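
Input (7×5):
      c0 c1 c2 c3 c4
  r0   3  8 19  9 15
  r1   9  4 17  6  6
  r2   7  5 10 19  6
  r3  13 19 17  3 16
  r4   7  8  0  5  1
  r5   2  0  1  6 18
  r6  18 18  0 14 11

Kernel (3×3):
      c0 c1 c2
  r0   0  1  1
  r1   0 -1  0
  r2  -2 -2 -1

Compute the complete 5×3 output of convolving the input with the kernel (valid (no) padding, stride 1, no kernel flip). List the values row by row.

-11 -38 -46
-65 -62 -63
-34 -9 11
23 12 -18
-64 -46 -39

Output[0,0]: The receptive field on the input at this output position is [3 8 19 / 9 4 17 / 7 5 10]. Elementwise product with the kernel and sum: 8·1 + 19·1 + 4·-1 + 7·-2 + 5·-2 + 10·-1.
Output[0,1]: The receptive field on the input at this output position is [8 19 9 / 4 17 6 / 5 10 19]. Elementwise product with the kernel and sum: 19·1 + 9·1 + 17·-1 + 5·-2 + 10·-2 + 19·-1.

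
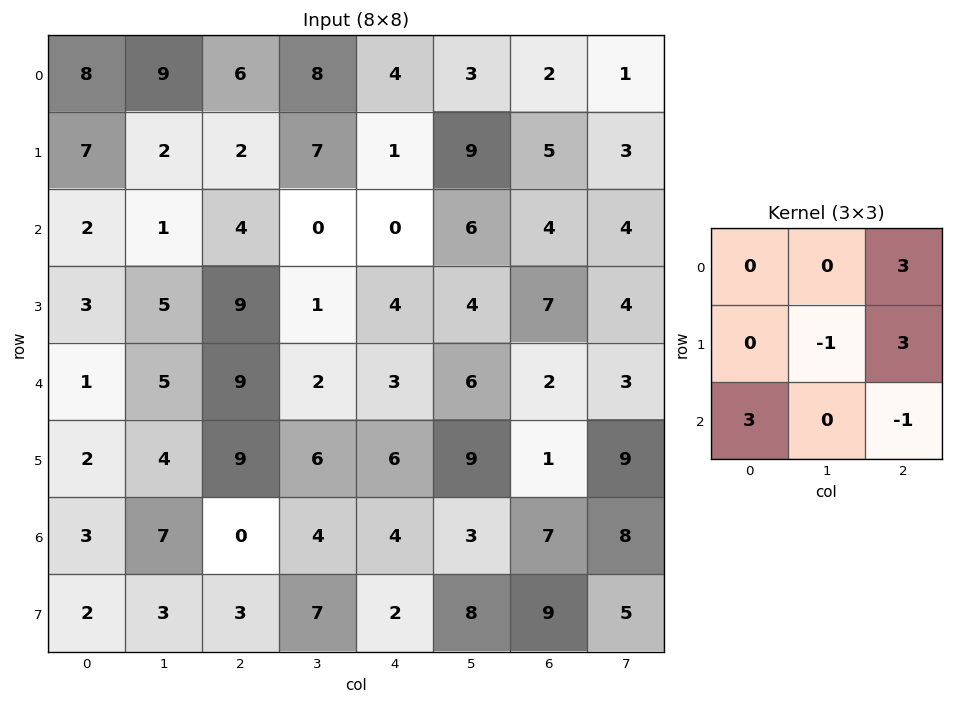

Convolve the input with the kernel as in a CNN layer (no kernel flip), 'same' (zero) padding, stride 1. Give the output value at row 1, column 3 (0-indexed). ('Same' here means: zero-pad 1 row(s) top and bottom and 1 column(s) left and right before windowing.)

The receptive field on the zero-padded input at this output position is [6 8 4 / 2 7 1 / 4 0 0]. Elementwise product with the kernel and sum: 4·3 + 7·-1 + 1·3 + 4·3 + 0·-1.

20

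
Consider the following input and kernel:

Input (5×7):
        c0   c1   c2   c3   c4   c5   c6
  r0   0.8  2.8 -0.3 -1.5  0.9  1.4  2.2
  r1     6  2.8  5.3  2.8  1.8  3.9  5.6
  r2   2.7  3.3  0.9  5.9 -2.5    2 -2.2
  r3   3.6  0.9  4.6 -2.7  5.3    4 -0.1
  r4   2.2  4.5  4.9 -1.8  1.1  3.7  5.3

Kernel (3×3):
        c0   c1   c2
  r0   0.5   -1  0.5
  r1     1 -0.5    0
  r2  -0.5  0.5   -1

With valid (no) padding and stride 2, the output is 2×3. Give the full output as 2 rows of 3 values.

Output[0,0]: The receptive field on the input at this output position is [0.8 2.8 -0.3 / 6 2.8 5.3 / 2.7 3.3 0.9]. Elementwise product with the kernel and sum: 0.8·0.5 + 2.8·-1 + -0.3·0.5 + 6·1 + 2.8·-0.5 + 2.7·-0.5 + 3.3·0.5 + 0.9·-1.
Output[0,1]: The receptive field on the input at this output position is [-0.3 -1.5 0.9 / 5.3 2.8 1.8 / 0.9 5.9 -2.5]. Elementwise product with the kernel and sum: -0.3·0.5 + -1.5·-1 + 0.9·0.5 + 5.3·1 + 2.8·-0.5 + 0.9·-0.5 + 5.9·0.5 + -2.5·-1.

1.45 10.7 4.45
-2.1 -5.2 -5.05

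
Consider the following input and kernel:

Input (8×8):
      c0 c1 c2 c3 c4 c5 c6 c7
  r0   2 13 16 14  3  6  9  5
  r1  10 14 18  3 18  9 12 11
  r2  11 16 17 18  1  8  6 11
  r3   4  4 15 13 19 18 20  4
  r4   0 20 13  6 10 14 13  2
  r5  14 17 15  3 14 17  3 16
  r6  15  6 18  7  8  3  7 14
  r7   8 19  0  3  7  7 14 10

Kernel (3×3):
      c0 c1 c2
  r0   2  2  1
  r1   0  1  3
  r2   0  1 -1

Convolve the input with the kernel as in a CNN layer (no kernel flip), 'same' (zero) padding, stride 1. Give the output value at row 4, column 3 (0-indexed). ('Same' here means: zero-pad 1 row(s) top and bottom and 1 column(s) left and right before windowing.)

100

The receptive field on the zero-padded input at this output position is [15 13 19 / 13 6 10 / 15 3 14]. Elementwise product with the kernel and sum: 15·2 + 13·2 + 19·1 + 6·1 + 10·3 + 3·1 + 14·-1.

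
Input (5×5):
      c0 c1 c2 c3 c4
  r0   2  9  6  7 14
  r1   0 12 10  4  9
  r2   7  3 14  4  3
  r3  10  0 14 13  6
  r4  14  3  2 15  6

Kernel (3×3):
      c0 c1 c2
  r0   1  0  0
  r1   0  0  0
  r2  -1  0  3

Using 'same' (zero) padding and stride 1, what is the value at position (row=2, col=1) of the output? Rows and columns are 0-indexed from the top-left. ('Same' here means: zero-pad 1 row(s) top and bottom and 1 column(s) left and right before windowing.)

32

The receptive field on the zero-padded input at this output position is [0 12 10 / 7 3 14 / 10 0 14]. Elementwise product with the kernel and sum: 0·1 + 10·-1 + 14·3.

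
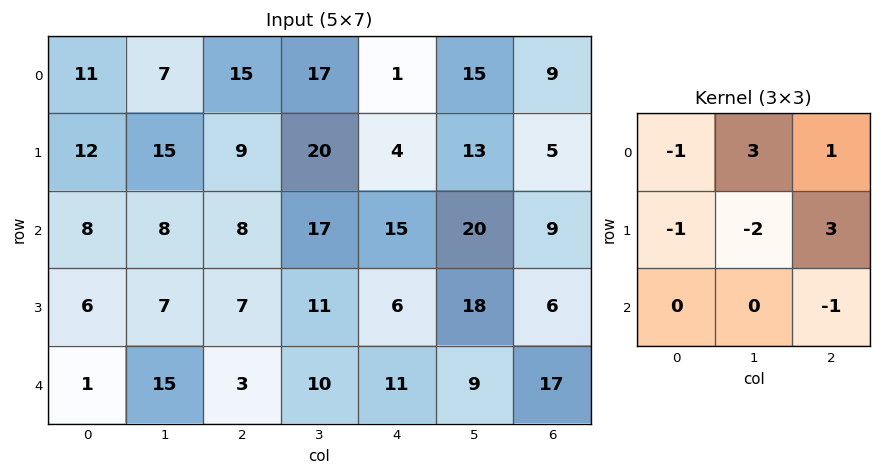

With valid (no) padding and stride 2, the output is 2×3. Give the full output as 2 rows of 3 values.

Output[0,0]: The receptive field on the input at this output position is [11 7 15 / 12 15 9 / 8 8 8]. Elementwise product with the kernel and sum: 11·-1 + 7·3 + 15·1 + 12·-1 + 15·-2 + 9·3 + 8·-1.

2 -15 29
22 36 13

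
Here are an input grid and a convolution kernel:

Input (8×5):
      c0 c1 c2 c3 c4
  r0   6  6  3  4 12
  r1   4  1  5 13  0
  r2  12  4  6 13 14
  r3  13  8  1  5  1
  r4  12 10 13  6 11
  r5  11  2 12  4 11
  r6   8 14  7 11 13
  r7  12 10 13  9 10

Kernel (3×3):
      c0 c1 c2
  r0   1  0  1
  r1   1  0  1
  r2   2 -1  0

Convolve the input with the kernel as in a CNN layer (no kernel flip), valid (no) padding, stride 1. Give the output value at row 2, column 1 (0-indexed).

37

The receptive field on the input at this output position is [4 6 13 / 8 1 5 / 10 13 6]. Elementwise product with the kernel and sum: 4·1 + 13·1 + 8·1 + 5·1 + 10·2 + 13·-1.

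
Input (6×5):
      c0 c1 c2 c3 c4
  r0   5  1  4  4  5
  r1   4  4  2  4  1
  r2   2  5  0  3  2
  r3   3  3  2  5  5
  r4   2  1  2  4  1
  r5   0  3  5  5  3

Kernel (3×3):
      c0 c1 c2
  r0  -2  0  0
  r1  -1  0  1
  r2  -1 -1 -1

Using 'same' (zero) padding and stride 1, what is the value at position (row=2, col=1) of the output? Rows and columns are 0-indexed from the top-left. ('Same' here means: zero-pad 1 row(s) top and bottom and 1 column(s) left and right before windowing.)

-18

The receptive field on the zero-padded input at this output position is [4 4 2 / 2 5 0 / 3 3 2]. Elementwise product with the kernel and sum: 4·-2 + 2·-1 + 0·1 + 3·-1 + 3·-1 + 2·-1.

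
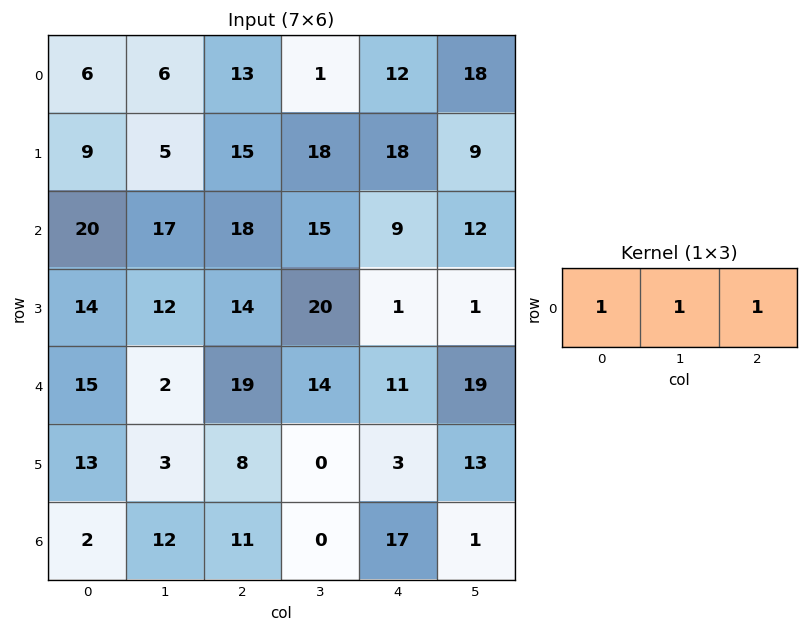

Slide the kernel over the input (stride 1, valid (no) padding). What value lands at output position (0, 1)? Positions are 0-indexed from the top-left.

The receptive field on the input at this output position is [6 13 1]. Elementwise product with the kernel and sum: 6·1 + 13·1 + 1·1.

20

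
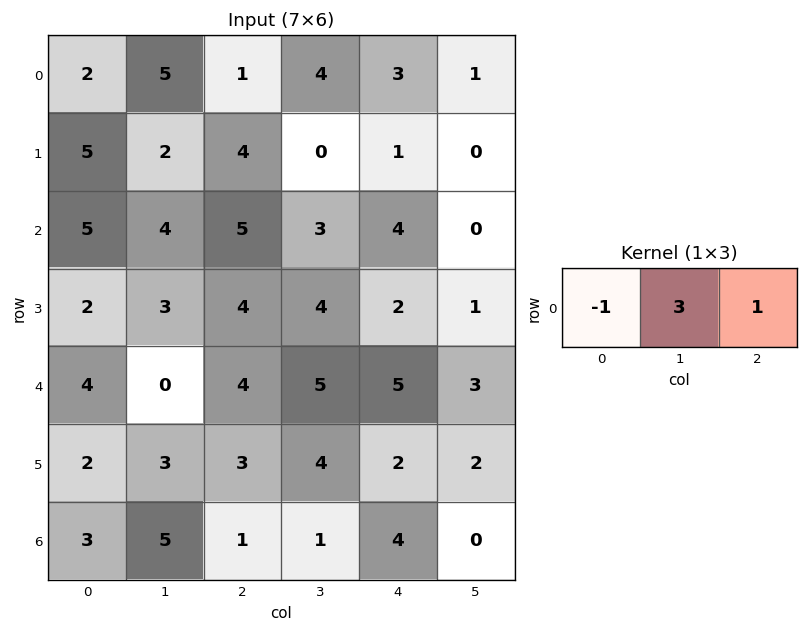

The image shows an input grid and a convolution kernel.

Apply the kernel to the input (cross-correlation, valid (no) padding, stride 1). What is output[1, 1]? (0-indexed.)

10

The receptive field on the input at this output position is [2 4 0]. Elementwise product with the kernel and sum: 2·-1 + 4·3 + 0·1.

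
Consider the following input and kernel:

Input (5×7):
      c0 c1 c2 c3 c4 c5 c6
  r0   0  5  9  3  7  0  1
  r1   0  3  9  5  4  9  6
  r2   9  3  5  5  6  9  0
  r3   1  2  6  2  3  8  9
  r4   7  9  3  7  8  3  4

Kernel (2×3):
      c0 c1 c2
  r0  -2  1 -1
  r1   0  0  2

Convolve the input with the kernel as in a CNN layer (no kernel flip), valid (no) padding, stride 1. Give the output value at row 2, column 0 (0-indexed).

The receptive field on the input at this output position is [9 3 5 / 1 2 6]. Elementwise product with the kernel and sum: 9·-2 + 3·1 + 5·-1 + 6·2.

-8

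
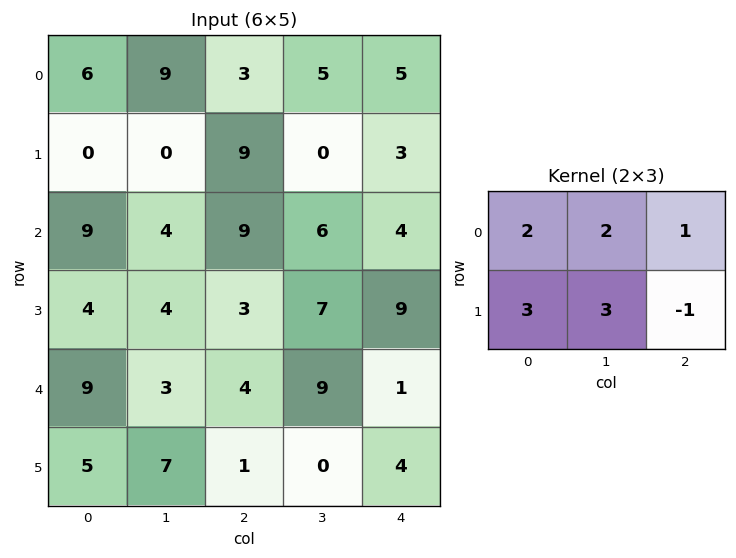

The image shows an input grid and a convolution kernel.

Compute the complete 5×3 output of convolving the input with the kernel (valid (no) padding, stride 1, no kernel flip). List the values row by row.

24 56 45
39 51 62
56 46 55
51 33 67
63 47 26

Output[0,0]: The receptive field on the input at this output position is [6 9 3 / 0 0 9]. Elementwise product with the kernel and sum: 6·2 + 9·2 + 3·1 + 0·3 + 0·3 + 9·-1.
Output[0,1]: The receptive field on the input at this output position is [9 3 5 / 0 9 0]. Elementwise product with the kernel and sum: 9·2 + 3·2 + 5·1 + 0·3 + 9·3 + 0·-1.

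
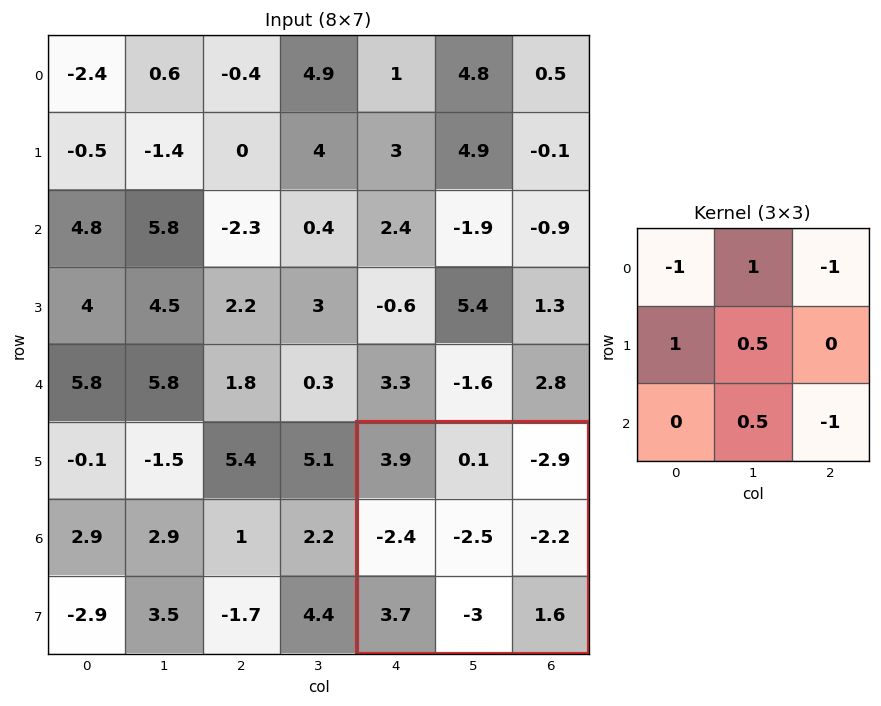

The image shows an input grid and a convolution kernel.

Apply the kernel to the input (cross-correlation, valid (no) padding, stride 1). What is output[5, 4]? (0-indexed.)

-7.65

The receptive field on the input at this output position is [3.9 0.1 -2.9 / -2.4 -2.5 -2.2 / 3.7 -3 1.6]. Elementwise product with the kernel and sum: 3.9·-1 + 0.1·1 + -2.9·-1 + -2.4·1 + -2.5·0.5 + -3·0.5 + 1.6·-1.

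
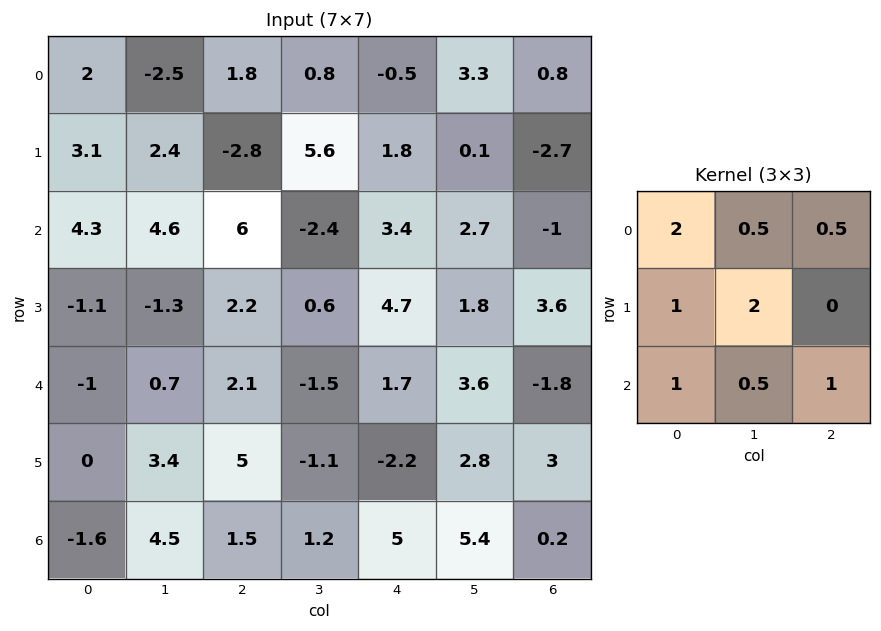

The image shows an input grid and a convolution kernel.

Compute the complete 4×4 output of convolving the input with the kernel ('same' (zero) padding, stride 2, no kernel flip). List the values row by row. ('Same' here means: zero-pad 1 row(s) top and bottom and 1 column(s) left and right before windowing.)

7.95 7.7 6.4 3.65
9.5 23.2 21.3 3.15
0.2 8.5 6.95 9.7
-1.5 16.25 9.3 12.9

Output[0,0]: The receptive field on the zero-padded input at this output position is [0 0 0 / 0 2 -2.5 / 0 3.1 2.4]. Elementwise product with the kernel and sum: 0·2 + 0·0.5 + 0·0.5 + 0·1 + 2·2 + 0·1 + 3.1·0.5 + 2.4·1.
Output[0,1]: The receptive field on the zero-padded input at this output position is [0 0 0 / -2.5 1.8 0.8 / 2.4 -2.8 5.6]. Elementwise product with the kernel and sum: 0·2 + 0·0.5 + 0·0.5 + -2.5·1 + 1.8·2 + 2.4·1 + -2.8·0.5 + 5.6·1.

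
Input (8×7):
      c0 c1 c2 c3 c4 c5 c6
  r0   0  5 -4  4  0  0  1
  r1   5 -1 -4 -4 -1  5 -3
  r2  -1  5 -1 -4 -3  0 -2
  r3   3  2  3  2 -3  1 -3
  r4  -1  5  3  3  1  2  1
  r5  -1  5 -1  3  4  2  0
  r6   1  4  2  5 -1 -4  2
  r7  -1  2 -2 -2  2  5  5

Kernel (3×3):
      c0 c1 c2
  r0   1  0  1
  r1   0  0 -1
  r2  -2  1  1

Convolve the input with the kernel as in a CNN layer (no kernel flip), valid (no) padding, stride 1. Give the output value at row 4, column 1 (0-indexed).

The receptive field on the input at this output position is [5 3 3 / 5 -1 3 / 4 2 5]. Elementwise product with the kernel and sum: 5·1 + 3·1 + 3·-1 + 4·-2 + 2·1 + 5·1.

4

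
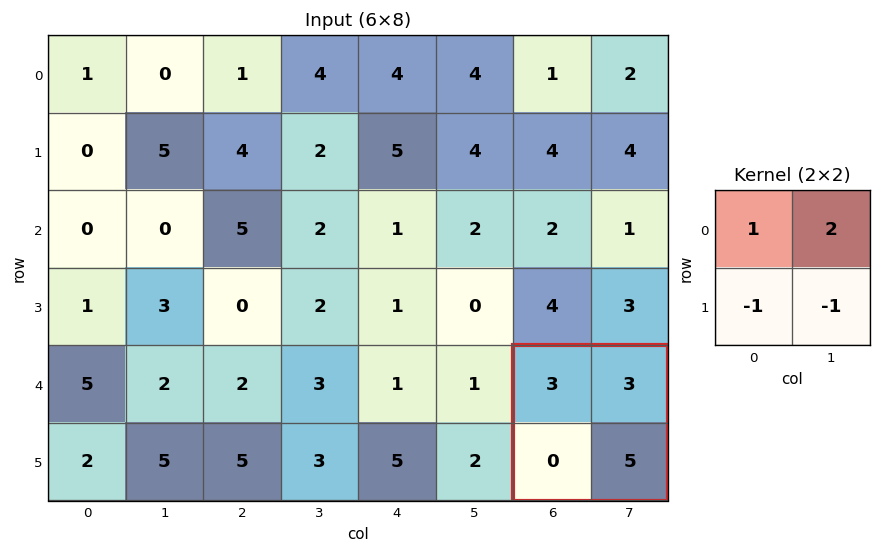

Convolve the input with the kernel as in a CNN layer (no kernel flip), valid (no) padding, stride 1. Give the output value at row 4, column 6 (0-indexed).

The receptive field on the input at this output position is [3 3 / 0 5]. Elementwise product with the kernel and sum: 3·1 + 3·2 + 0·-1 + 5·-1.

4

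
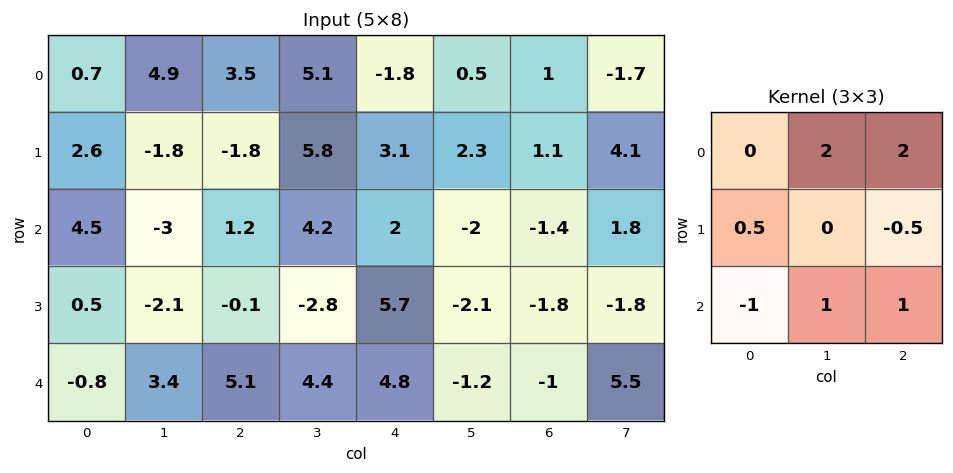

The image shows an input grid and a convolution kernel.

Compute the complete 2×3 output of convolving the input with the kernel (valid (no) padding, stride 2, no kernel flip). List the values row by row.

12.7 9.15 -1.4
6 13.6 -10.05

Output[0,0]: The receptive field on the input at this output position is [0.7 4.9 3.5 / 2.6 -1.8 -1.8 / 4.5 -3 1.2]. Elementwise product with the kernel and sum: 4.9·2 + 3.5·2 + 2.6·0.5 + -1.8·-0.5 + 4.5·-1 + -3·1 + 1.2·1.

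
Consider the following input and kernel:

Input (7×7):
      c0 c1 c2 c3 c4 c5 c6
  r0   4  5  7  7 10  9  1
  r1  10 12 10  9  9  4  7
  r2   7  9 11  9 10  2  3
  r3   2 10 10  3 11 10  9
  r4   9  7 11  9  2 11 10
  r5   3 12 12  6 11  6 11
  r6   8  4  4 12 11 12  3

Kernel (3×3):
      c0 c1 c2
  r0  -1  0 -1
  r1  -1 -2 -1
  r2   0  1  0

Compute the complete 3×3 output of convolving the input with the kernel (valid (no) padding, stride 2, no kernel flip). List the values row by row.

Output[0,0]: The receptive field on the input at this output position is [4 5 7 / 10 12 10 / 7 9 11]. Elementwise product with the kernel and sum: 4·-1 + 7·-1 + 10·-1 + 12·-2 + 10·-1 + 9·1.

-46 -45 -33
-43 -39 -42
-55 -36 -34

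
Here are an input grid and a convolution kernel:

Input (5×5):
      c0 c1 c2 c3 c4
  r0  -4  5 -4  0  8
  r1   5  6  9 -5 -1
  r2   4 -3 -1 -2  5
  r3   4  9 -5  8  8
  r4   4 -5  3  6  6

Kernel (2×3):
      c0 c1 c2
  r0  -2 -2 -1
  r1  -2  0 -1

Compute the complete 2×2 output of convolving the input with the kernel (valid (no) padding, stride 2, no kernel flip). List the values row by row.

Output[0,0]: The receptive field on the input at this output position is [-4 5 -4 / 5 6 9]. Elementwise product with the kernel and sum: -4·-2 + 5·-2 + -4·-1 + 5·-2 + 9·-1.

-17 -17
-4 3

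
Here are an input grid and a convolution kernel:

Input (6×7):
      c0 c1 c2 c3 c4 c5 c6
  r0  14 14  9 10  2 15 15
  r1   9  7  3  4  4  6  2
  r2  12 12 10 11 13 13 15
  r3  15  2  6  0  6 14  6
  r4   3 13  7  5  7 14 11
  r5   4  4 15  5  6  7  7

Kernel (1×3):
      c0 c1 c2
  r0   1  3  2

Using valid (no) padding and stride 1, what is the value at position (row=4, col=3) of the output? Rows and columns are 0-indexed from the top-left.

54

The receptive field on the input at this output position is [5 7 14]. Elementwise product with the kernel and sum: 5·1 + 7·3 + 14·2.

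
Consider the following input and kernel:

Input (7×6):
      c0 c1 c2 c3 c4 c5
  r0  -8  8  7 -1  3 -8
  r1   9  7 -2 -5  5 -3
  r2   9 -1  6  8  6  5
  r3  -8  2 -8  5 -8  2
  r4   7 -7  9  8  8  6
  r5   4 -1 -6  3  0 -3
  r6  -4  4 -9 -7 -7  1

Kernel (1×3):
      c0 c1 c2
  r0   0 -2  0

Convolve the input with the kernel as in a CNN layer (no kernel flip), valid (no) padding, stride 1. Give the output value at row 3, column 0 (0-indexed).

-4

The receptive field on the input at this output position is [-8 2 -8]. Elementwise product with the kernel and sum: 2·-2.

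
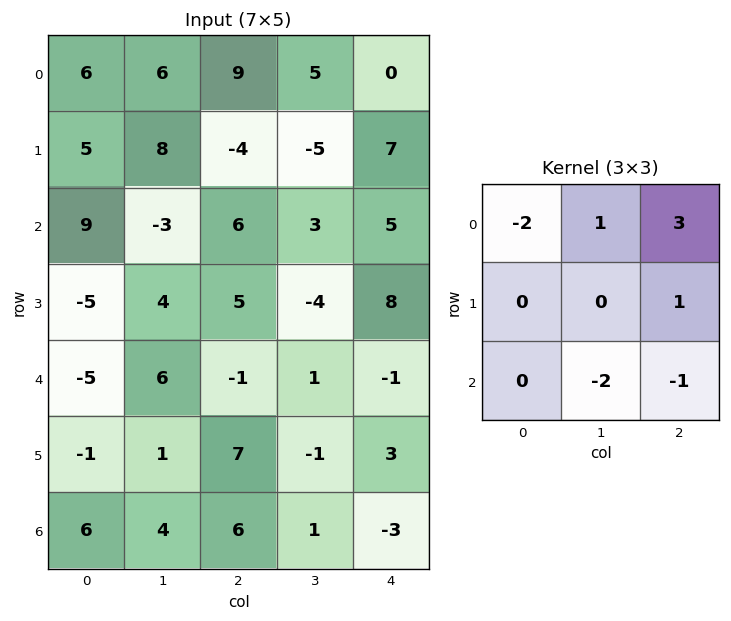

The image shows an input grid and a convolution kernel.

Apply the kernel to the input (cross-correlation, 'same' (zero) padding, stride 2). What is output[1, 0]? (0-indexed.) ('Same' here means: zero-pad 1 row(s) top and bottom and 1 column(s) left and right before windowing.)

The receptive field on the zero-padded input at this output position is [0 5 8 / 0 9 -3 / 0 -5 4]. Elementwise product with the kernel and sum: 0·-2 + 5·1 + 8·3 + -3·1 + -5·-2 + 4·-1.

32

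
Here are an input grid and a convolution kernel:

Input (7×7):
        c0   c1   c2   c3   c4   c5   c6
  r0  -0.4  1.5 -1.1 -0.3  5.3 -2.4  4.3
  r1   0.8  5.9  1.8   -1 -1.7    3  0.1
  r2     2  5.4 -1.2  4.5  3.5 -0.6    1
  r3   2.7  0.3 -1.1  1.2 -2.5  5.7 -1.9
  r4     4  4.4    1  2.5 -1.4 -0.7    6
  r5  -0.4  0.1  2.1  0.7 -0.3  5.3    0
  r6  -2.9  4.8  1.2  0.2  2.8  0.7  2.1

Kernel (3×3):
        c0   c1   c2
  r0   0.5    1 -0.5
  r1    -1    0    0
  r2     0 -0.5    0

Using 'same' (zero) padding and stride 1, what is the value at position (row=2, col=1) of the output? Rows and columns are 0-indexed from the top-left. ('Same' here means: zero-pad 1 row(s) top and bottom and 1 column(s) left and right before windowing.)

The receptive field on the zero-padded input at this output position is [0.8 5.9 1.8 / 2 5.4 -1.2 / 2.7 0.3 -1.1]. Elementwise product with the kernel and sum: 0.8·0.5 + 5.9·1 + 1.8·-0.5 + 2·-1 + 0.3·-0.5.

3.25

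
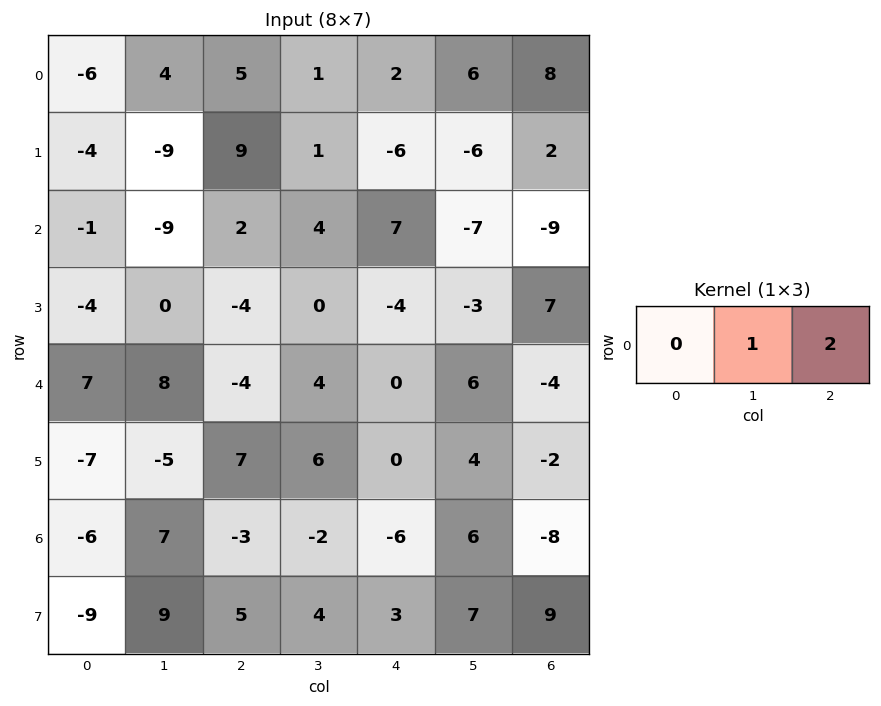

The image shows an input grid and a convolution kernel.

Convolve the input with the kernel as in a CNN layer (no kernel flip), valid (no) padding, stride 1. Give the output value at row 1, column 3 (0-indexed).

The receptive field on the input at this output position is [1 -6 -6]. Elementwise product with the kernel and sum: -6·1 + -6·2.

-18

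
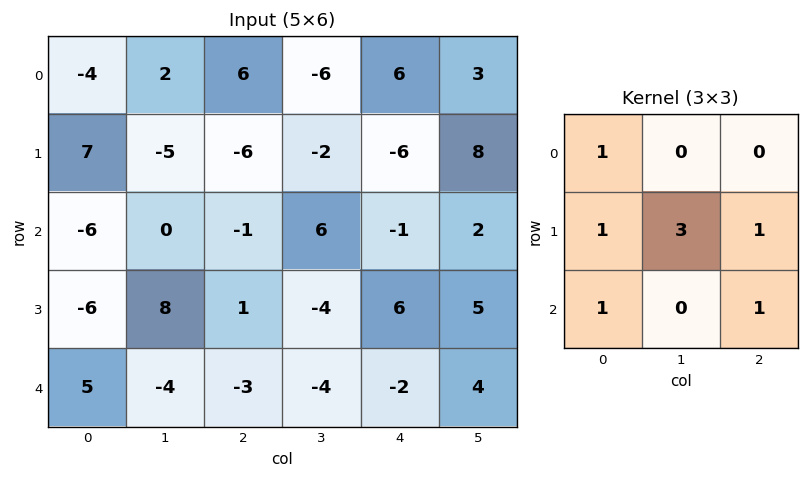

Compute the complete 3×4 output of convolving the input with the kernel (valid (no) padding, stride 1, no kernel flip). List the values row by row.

Output[0,0]: The receptive field on the input at this output position is [-4 2 6 / 7 -5 -6 / -6 0 -1]. Elementwise product with the kernel and sum: -4·1 + 7·1 + -5·3 + -6·1 + -6·1 + -1·1.

-25 -17 -14 -10
-5 2 17 4
15 -1 -11 25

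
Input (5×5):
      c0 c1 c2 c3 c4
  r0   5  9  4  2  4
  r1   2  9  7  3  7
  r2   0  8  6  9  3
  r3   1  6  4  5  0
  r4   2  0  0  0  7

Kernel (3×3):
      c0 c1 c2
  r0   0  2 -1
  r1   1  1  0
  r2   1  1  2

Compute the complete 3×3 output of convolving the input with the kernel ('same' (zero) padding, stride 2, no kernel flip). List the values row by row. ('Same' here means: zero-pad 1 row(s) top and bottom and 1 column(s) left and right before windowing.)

Output[0,0]: The receptive field on the zero-padded input at this output position is [0 0 0 / 0 5 9 / 0 2 9]. Elementwise product with the kernel and sum: 0·2 + 0·-1 + 0·1 + 5·1 + 0·1 + 2·1 + 9·2.

25 35 16
8 45 31
-2 3 7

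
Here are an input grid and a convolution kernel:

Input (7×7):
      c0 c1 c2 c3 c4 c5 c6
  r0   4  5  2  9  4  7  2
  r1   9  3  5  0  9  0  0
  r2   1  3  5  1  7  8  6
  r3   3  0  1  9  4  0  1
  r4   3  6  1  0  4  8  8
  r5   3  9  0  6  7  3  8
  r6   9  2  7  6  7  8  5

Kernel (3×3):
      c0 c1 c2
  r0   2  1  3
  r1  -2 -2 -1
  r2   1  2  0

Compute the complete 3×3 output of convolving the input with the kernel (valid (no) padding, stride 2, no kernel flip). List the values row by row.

Output[0,0]: The receptive field on the input at this output position is [4 5 2 / 9 3 5 / 1 3 5]. Elementwise product with the kernel and sum: 4·2 + 5·1 + 2·3 + 9·-2 + 3·-2 + 5·-1 + 1·1 + 3·2.
Output[0,1]: The receptive field on the input at this output position is [2 9 4 / 5 0 9 / 5 1 7]. Elementwise product with the kernel and sum: 2·2 + 9·1 + 4·3 + 5·-2 + 0·-2 + 9·-1 + 5·1 + 1·2.

-3 13 26
28 9 51
4 14 35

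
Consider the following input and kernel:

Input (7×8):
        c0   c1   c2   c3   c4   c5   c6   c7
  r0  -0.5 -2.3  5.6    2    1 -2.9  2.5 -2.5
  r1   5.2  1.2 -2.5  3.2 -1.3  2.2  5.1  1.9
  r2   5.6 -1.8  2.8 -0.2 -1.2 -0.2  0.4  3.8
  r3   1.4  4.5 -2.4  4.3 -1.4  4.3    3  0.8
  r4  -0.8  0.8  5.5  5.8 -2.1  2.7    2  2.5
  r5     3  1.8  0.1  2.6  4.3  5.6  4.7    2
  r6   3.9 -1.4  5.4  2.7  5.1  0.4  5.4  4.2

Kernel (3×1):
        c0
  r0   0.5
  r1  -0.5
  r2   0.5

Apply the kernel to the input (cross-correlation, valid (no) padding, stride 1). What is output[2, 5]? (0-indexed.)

The receptive field on the input at this output position is [-0.2 / 4.3 / 2.7]. Elementwise product with the kernel and sum: -0.2·0.5 + 4.3·-0.5 + 2.7·0.5.

-0.9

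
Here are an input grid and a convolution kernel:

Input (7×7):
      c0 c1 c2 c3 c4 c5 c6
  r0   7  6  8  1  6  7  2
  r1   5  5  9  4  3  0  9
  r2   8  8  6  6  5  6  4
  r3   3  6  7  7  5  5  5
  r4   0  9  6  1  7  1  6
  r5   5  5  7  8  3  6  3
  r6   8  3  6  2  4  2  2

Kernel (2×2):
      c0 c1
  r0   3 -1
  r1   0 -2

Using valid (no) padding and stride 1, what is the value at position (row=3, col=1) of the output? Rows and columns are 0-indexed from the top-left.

The receptive field on the input at this output position is [6 7 / 9 6]. Elementwise product with the kernel and sum: 6·3 + 7·-1 + 6·-2.

-1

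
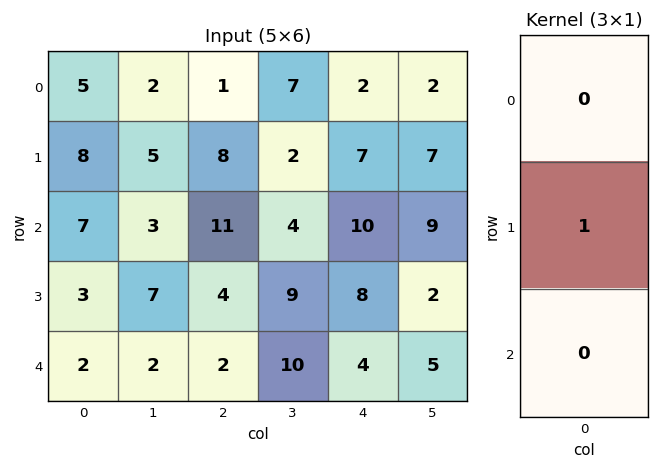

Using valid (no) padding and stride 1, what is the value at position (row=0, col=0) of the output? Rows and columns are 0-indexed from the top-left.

8

The receptive field on the input at this output position is [5 / 8 / 7]. Elementwise product with the kernel and sum: 8·1.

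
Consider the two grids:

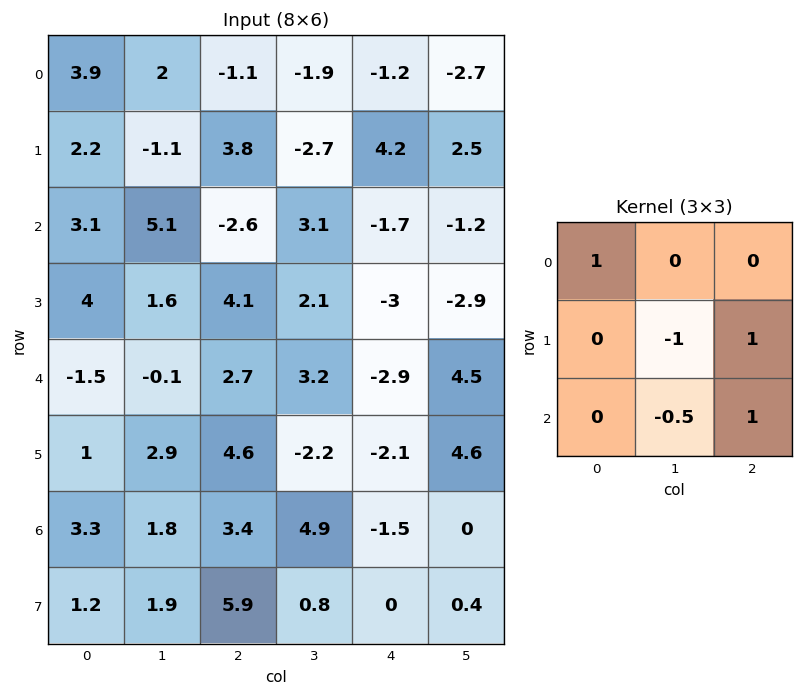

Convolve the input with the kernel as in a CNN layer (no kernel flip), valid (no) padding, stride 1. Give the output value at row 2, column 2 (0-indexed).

The receptive field on the input at this output position is [-2.6 3.1 -1.7 / 4.1 2.1 -3 / 2.7 3.2 -2.9]. Elementwise product with the kernel and sum: -2.6·1 + 2.1·-1 + -3·1 + 3.2·-0.5 + -2.9·1.

-12.2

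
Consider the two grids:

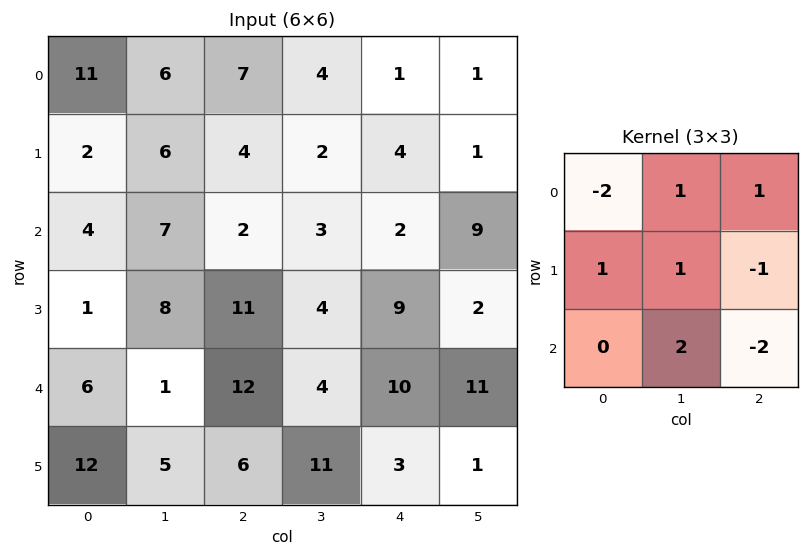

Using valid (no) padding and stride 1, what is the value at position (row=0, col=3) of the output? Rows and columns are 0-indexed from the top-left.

The receptive field on the input at this output position is [4 1 1 / 2 4 1 / 3 2 9]. Elementwise product with the kernel and sum: 4·-2 + 1·1 + 1·1 + 2·1 + 4·1 + 1·-1 + 2·2 + 9·-2.

-15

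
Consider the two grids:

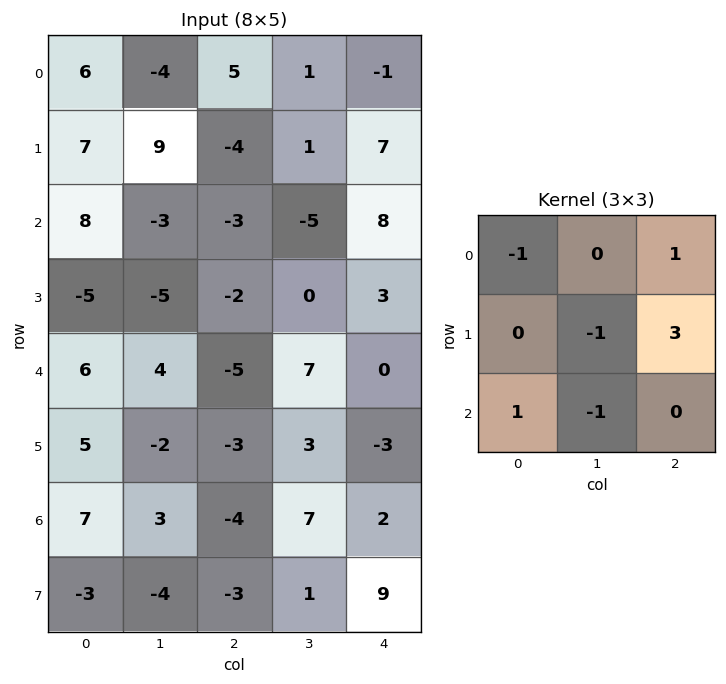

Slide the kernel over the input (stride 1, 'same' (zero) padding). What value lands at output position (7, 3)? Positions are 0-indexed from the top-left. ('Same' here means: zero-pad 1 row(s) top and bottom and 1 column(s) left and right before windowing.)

32

The receptive field on the zero-padded input at this output position is [-4 7 2 / -3 1 9 / 0 0 0]. Elementwise product with the kernel and sum: -4·-1 + 2·1 + 1·-1 + 9·3 + 0·1 + 0·-1.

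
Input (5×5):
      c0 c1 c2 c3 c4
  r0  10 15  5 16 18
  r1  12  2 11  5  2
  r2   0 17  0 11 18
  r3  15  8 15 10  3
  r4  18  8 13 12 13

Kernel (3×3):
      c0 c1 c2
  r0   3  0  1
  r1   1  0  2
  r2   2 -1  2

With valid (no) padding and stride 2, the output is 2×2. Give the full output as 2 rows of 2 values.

52 73
99 79

Output[0,0]: The receptive field on the input at this output position is [10 15 5 / 12 2 11 / 0 17 0]. Elementwise product with the kernel and sum: 10·3 + 5·1 + 12·1 + 11·2 + 0·2 + 17·-1 + 0·2.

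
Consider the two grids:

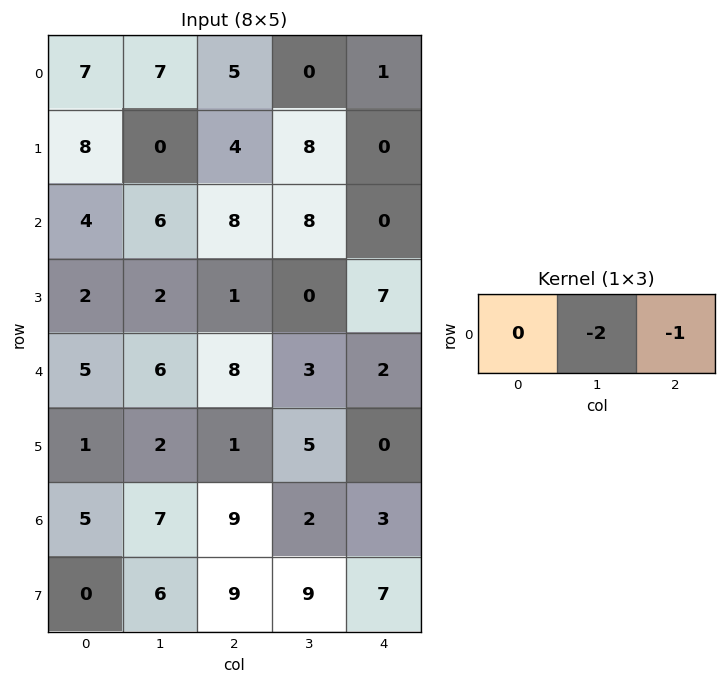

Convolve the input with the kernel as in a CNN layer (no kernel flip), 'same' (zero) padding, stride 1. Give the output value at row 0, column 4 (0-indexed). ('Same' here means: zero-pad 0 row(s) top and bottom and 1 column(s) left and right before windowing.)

The receptive field on the zero-padded input at this output position is [0 1 0]. Elementwise product with the kernel and sum: 1·-2 + 0·-1.

-2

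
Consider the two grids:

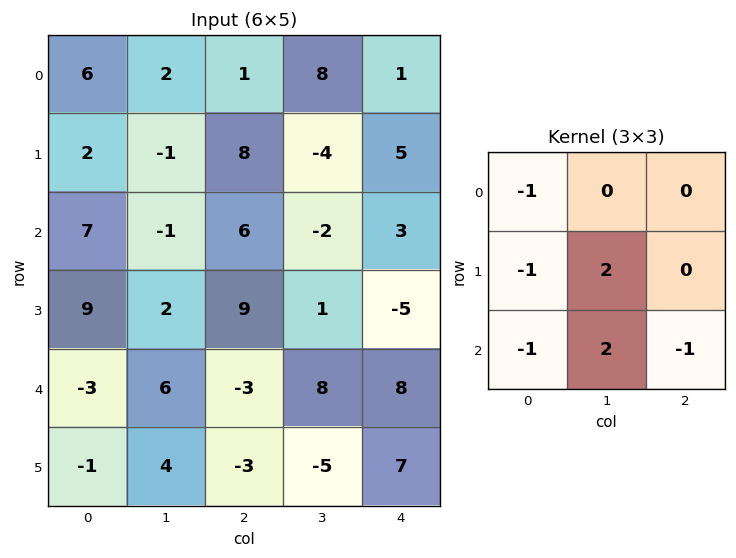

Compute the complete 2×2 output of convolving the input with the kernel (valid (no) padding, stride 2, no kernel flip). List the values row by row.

Output[0,0]: The receptive field on the input at this output position is [6 2 1 / 2 -1 8 / 7 -1 6]. Elementwise product with the kernel and sum: 6·-1 + 2·-1 + -1·2 + 7·-1 + -1·2 + 6·-1.
Output[0,1]: The receptive field on the input at this output position is [1 8 1 / 8 -4 5 / 6 -2 3]. Elementwise product with the kernel and sum: 1·-1 + 8·-1 + -4·2 + 6·-1 + -2·2 + 3·-1.

-25 -30
6 -2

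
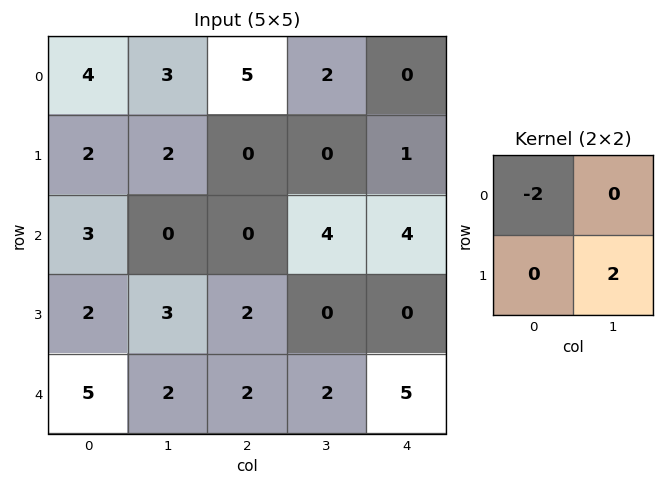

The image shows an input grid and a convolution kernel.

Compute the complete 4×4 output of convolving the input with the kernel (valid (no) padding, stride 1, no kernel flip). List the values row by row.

Output[0,0]: The receptive field on the input at this output position is [4 3 / 2 2]. Elementwise product with the kernel and sum: 4·-2 + 2·2.
Output[0,1]: The receptive field on the input at this output position is [3 5 / 2 0]. Elementwise product with the kernel and sum: 3·-2 + 0·2.

-4 -6 -10 -2
-4 -4 8 8
0 4 0 -8
0 -2 0 10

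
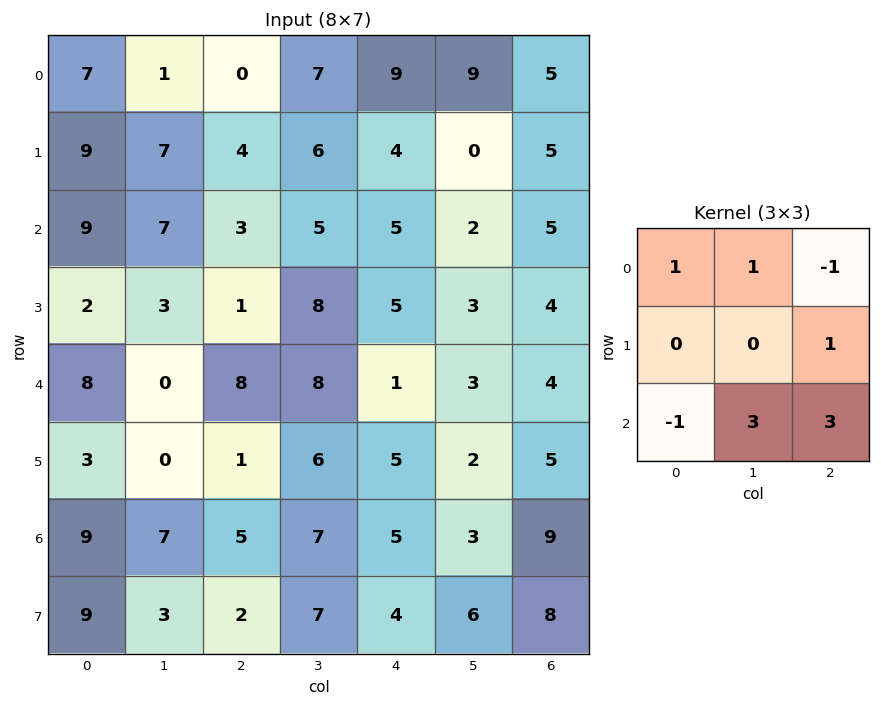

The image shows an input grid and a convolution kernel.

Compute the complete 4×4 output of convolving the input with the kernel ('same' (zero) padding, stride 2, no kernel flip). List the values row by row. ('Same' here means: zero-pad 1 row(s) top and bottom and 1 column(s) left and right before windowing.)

Output[0,0]: The receptive field on the zero-padded input at this output position is [0 0 0 / 0 7 1 / 0 9 7]. Elementwise product with the kernel and sum: 0·1 + 0·1 + 0·-1 + 1·1 + 0·-1 + 9·3 + 7·3.
Output[0,1]: The receptive field on the zero-padded input at this output position is [0 0 0 / 1 0 7 / 7 4 6]. Elementwise product with the kernel and sum: 0·1 + 0·1 + 0·-1 + 7·1 + 7·-1 + 4·3 + 6·3.

49 30 15 15
24 34 28 14
8 25 28 20
46 26 35 25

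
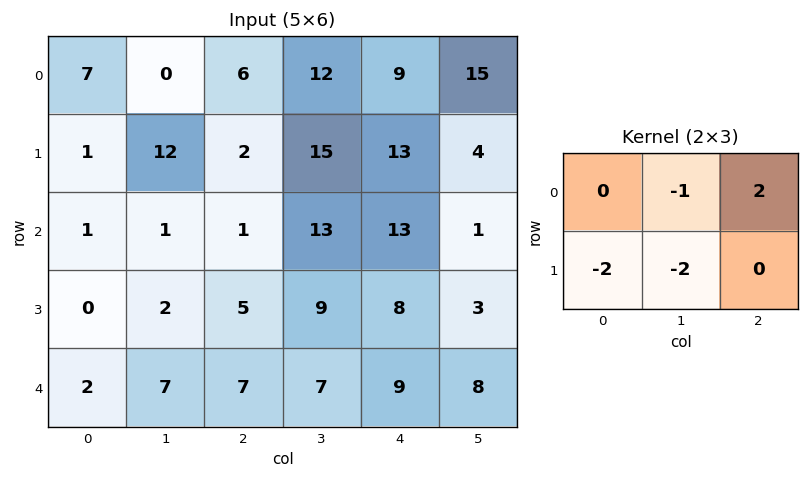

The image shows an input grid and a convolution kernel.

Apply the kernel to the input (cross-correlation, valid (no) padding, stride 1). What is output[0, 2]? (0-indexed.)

-28

The receptive field on the input at this output position is [6 12 9 / 2 15 13]. Elementwise product with the kernel and sum: 12·-1 + 9·2 + 2·-2 + 15·-2.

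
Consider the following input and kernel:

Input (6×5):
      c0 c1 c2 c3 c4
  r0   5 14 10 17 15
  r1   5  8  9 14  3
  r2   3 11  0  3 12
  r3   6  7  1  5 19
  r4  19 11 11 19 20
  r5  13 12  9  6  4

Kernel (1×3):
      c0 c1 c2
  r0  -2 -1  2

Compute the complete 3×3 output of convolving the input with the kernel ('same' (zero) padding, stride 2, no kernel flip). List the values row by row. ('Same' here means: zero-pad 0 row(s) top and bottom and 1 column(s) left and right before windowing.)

Output[0,0]: The receptive field on the zero-padded input at this output position is [0 5 14]. Elementwise product with the kernel and sum: 0·-2 + 5·-1 + 14·2.
Output[0,1]: The receptive field on the zero-padded input at this output position is [14 10 17]. Elementwise product with the kernel and sum: 14·-2 + 10·-1 + 17·2.

23 -4 -49
19 -16 -18
3 5 -58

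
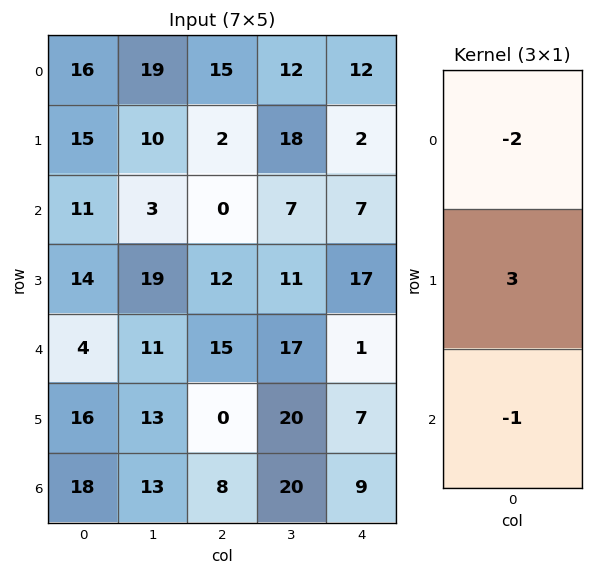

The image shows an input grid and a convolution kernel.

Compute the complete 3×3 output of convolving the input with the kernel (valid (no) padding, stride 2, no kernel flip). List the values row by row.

2 -24 -25
16 21 36
22 -38 10

Output[0,0]: The receptive field on the input at this output position is [16 / 15 / 11]. Elementwise product with the kernel and sum: 16·-2 + 15·3 + 11·-1.
Output[0,1]: The receptive field on the input at this output position is [15 / 2 / 0]. Elementwise product with the kernel and sum: 15·-2 + 2·3 + 0·-1.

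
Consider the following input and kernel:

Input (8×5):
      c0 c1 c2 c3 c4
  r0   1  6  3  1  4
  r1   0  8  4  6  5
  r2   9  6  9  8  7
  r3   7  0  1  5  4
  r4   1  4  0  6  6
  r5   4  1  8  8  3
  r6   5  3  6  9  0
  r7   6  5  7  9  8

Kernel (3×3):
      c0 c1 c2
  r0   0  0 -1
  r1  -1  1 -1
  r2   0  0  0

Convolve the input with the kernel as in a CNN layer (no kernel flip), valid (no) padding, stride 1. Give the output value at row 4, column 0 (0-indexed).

-11

The receptive field on the input at this output position is [1 4 0 / 4 1 8 / 5 3 6]. Elementwise product with the kernel and sum: 0·-1 + 4·-1 + 1·1 + 8·-1.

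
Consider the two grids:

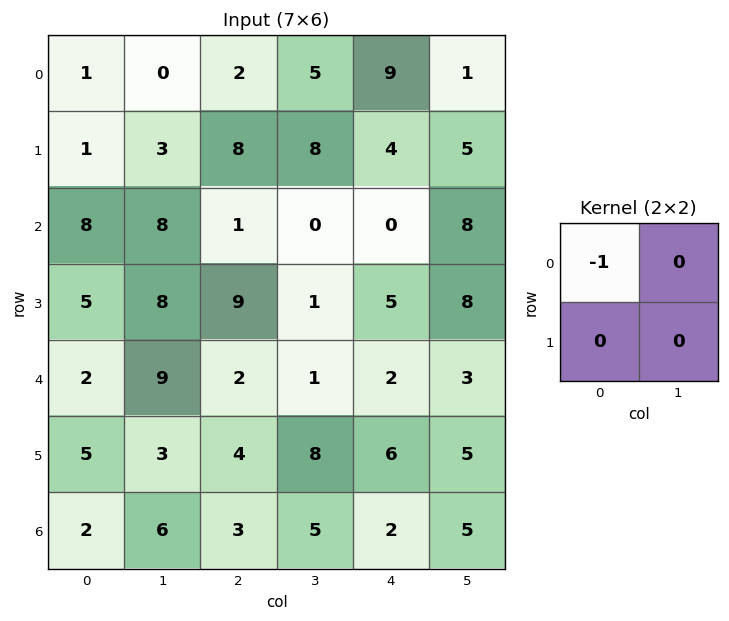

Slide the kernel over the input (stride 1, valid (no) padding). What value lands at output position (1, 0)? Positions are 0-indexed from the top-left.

The receptive field on the input at this output position is [1 3 / 8 8]. Elementwise product with the kernel and sum: 1·-1.

-1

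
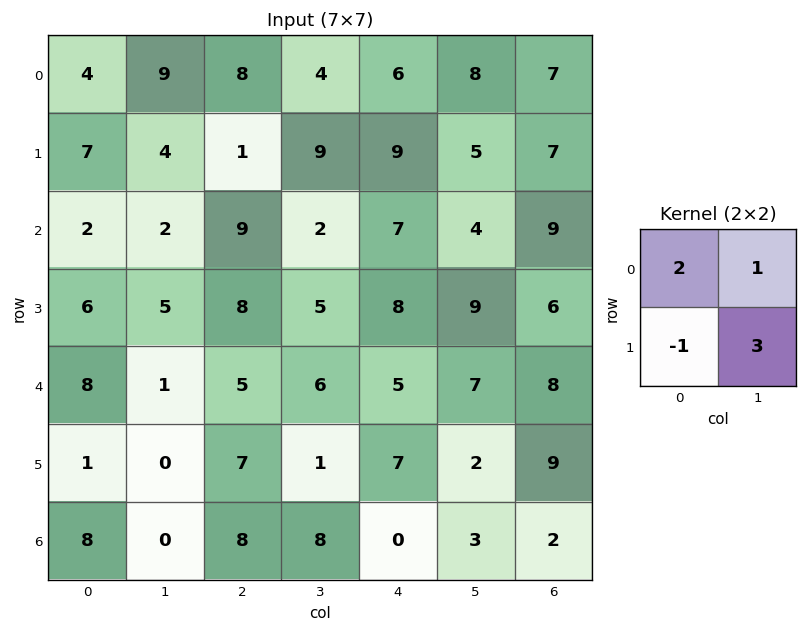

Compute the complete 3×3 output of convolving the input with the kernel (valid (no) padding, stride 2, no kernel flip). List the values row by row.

Output[0,0]: The receptive field on the input at this output position is [4 9 / 7 4]. Elementwise product with the kernel and sum: 4·2 + 9·1 + 7·-1 + 4·3.

22 46 26
15 27 37
16 12 16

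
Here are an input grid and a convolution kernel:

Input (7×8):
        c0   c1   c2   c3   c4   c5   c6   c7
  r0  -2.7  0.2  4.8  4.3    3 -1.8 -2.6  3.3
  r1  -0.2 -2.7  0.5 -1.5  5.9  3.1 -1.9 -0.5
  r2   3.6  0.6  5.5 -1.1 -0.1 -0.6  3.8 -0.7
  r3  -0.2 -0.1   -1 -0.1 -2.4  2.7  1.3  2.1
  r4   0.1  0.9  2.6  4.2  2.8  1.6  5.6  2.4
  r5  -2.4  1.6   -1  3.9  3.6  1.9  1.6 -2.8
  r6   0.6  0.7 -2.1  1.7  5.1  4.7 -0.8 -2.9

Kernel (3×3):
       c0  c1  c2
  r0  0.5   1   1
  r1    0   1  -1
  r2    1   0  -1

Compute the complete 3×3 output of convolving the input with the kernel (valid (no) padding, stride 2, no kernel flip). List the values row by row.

-1.45 7.9 -1.8
6.3 3.65 1.75
8.85 1.4 14.8

Output[0,0]: The receptive field on the input at this output position is [-2.7 0.2 4.8 / -0.2 -2.7 0.5 / 3.6 0.6 5.5]. Elementwise product with the kernel and sum: -2.7·0.5 + 0.2·1 + 4.8·1 + -2.7·1 + 0.5·-1 + 3.6·1 + 5.5·-1.
Output[0,1]: The receptive field on the input at this output position is [4.8 4.3 3 / 0.5 -1.5 5.9 / 5.5 -1.1 -0.1]. Elementwise product with the kernel and sum: 4.8·0.5 + 4.3·1 + 3·1 + -1.5·1 + 5.9·-1 + 5.5·1 + -0.1·-1.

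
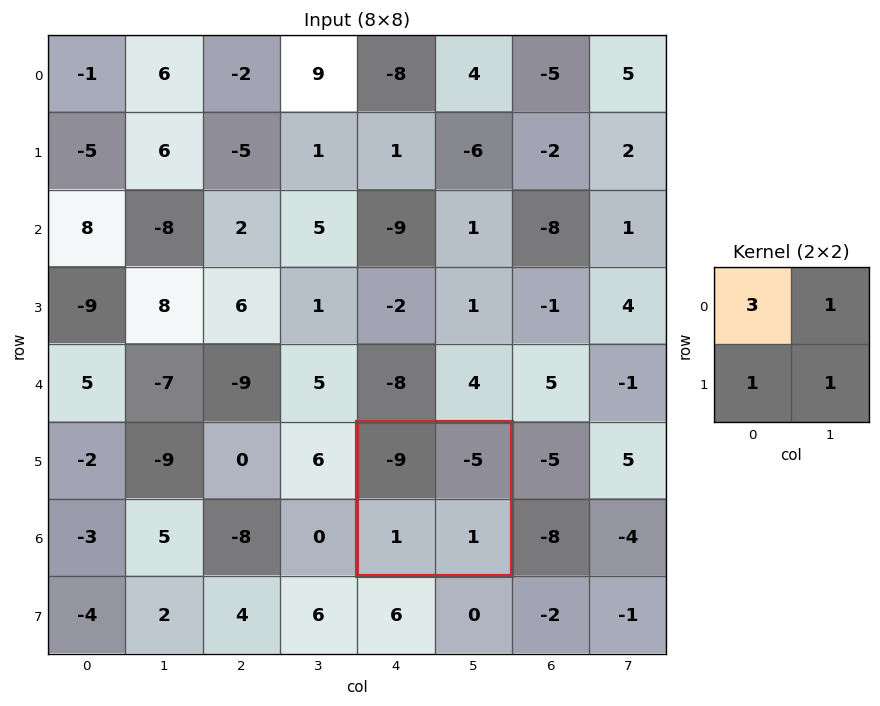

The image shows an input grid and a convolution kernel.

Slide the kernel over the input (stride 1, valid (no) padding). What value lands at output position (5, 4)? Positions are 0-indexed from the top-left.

-30

The receptive field on the input at this output position is [-9 -5 / 1 1]. Elementwise product with the kernel and sum: -9·3 + -5·1 + 1·1 + 1·1.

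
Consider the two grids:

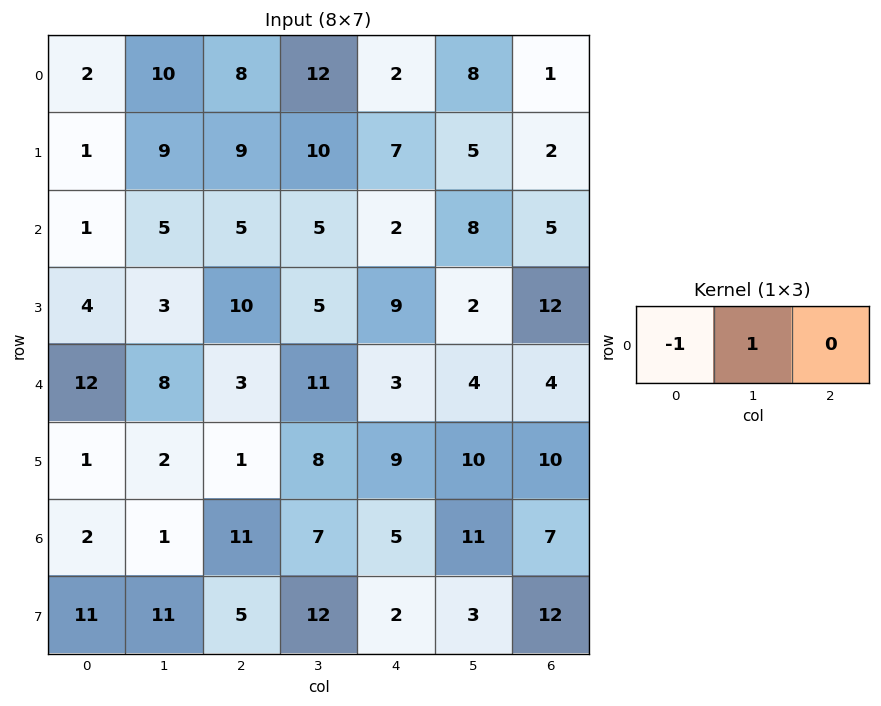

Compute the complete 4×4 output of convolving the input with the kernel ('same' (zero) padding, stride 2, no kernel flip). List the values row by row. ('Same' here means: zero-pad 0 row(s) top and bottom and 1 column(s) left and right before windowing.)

Output[0,0]: The receptive field on the zero-padded input at this output position is [0 2 10]. Elementwise product with the kernel and sum: 0·-1 + 2·1.

2 -2 -10 -7
1 0 -3 -3
12 -5 -8 0
2 10 -2 -4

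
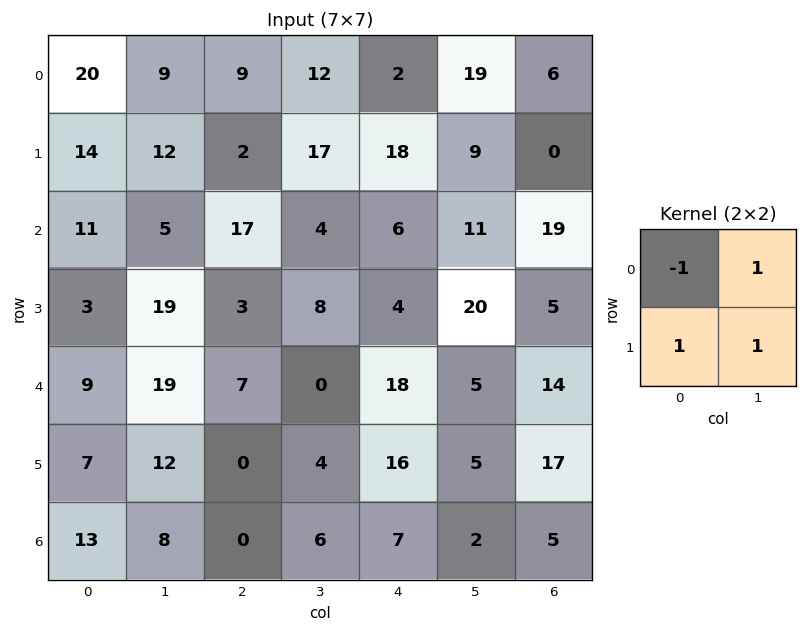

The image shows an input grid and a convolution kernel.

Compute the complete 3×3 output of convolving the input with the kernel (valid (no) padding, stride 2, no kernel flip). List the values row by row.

Output[0,0]: The receptive field on the input at this output position is [20 9 / 14 12]. Elementwise product with the kernel and sum: 20·-1 + 9·1 + 14·1 + 12·1.
Output[0,1]: The receptive field on the input at this output position is [9 12 / 2 17]. Elementwise product with the kernel and sum: 9·-1 + 12·1 + 2·1 + 17·1.

15 22 44
16 -2 29
29 -3 8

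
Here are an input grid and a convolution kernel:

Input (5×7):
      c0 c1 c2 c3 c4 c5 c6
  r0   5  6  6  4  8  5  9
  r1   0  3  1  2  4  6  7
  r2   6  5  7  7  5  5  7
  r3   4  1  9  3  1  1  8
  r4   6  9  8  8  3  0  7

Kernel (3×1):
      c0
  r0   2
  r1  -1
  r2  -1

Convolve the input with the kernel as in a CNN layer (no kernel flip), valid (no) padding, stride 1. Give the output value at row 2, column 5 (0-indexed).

9

The receptive field on the input at this output position is [5 / 1 / 0]. Elementwise product with the kernel and sum: 5·2 + 1·-1 + 0·-1.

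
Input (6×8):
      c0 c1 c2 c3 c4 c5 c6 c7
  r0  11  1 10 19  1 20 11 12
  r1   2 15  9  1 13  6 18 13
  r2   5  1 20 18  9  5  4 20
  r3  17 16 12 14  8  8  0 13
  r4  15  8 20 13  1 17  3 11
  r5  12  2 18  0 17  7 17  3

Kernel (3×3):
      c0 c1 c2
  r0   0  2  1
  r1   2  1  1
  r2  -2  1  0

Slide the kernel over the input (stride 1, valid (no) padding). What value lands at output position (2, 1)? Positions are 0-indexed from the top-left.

The receptive field on the input at this output position is [1 20 18 / 16 12 14 / 8 20 13]. Elementwise product with the kernel and sum: 20·2 + 18·1 + 16·2 + 12·1 + 14·1 + 8·-2 + 20·1.

120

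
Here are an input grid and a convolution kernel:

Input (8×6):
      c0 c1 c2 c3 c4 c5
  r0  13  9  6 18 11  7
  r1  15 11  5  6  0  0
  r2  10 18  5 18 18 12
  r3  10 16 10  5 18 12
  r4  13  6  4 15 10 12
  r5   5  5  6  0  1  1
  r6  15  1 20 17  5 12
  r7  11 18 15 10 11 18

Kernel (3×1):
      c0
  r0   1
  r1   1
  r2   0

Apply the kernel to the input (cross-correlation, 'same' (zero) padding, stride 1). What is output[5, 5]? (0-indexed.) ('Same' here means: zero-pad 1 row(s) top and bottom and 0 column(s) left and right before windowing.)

13

The receptive field on the zero-padded input at this output position is [12 / 1 / 12]. Elementwise product with the kernel and sum: 12·1 + 1·1.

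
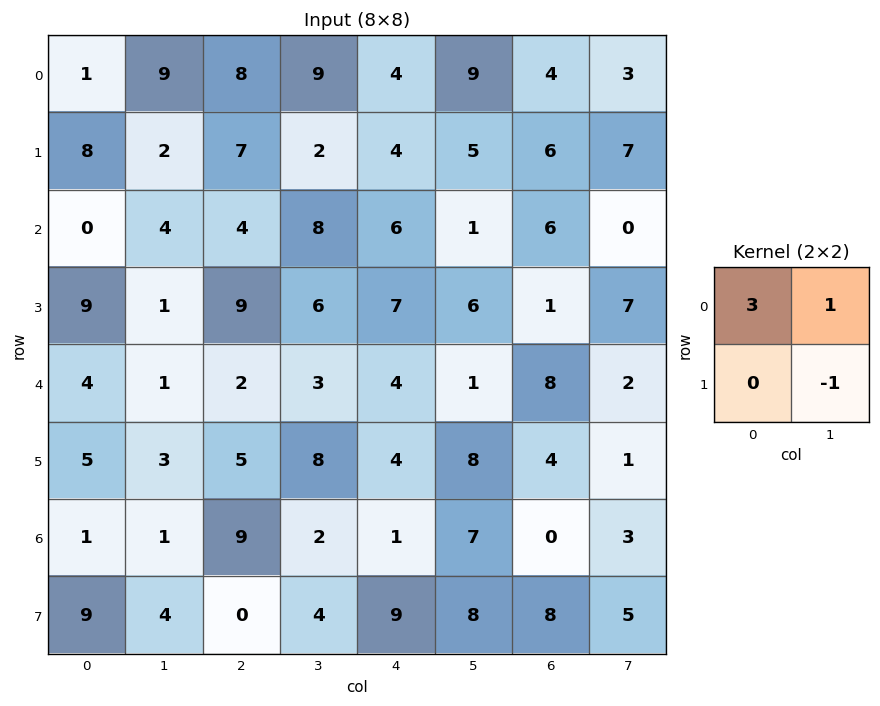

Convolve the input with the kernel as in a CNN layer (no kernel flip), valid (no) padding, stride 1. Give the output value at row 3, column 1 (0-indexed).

The receptive field on the input at this output position is [1 9 / 1 2]. Elementwise product with the kernel and sum: 1·3 + 9·1 + 2·-1.

10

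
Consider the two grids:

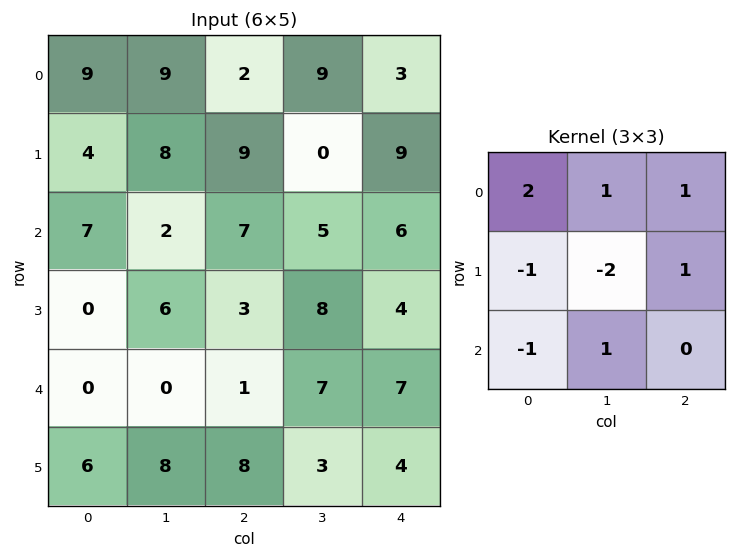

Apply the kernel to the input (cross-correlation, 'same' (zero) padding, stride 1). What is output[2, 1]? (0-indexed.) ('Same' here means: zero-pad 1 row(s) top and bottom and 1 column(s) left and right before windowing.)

27

The receptive field on the zero-padded input at this output position is [4 8 9 / 7 2 7 / 0 6 3]. Elementwise product with the kernel and sum: 4·2 + 8·1 + 9·1 + 7·-1 + 2·-2 + 7·1 + 0·-1 + 6·1.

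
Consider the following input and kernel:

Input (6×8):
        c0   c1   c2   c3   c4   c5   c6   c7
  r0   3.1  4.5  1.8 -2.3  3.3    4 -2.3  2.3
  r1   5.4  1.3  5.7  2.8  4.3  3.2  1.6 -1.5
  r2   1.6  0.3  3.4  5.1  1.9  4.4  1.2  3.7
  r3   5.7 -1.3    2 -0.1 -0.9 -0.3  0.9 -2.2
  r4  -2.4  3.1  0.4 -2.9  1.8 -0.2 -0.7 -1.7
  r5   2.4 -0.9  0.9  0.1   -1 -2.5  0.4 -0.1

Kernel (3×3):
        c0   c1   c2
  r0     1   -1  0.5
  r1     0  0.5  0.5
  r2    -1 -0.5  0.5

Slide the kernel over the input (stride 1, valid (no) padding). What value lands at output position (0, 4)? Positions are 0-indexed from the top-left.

-2.95

The receptive field on the input at this output position is [3.3 4 -2.3 / 4.3 3.2 1.6 / 1.9 4.4 1.2]. Elementwise product with the kernel and sum: 3.3·1 + 4·-1 + -2.3·0.5 + 3.2·0.5 + 1.6·0.5 + 1.9·-1 + 4.4·-0.5 + 1.2·0.5.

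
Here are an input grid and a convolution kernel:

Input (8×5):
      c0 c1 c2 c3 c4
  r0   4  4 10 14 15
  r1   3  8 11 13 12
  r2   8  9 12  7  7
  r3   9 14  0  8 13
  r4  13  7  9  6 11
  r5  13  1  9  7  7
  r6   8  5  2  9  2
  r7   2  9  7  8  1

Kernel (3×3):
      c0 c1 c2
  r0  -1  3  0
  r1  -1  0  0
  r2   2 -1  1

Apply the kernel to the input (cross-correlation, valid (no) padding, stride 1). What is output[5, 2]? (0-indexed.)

The receptive field on the input at this output position is [9 7 7 / 2 9 2 / 7 8 1]. Elementwise product with the kernel and sum: 9·-1 + 7·3 + 2·-1 + 7·2 + 8·-1 + 1·1.

17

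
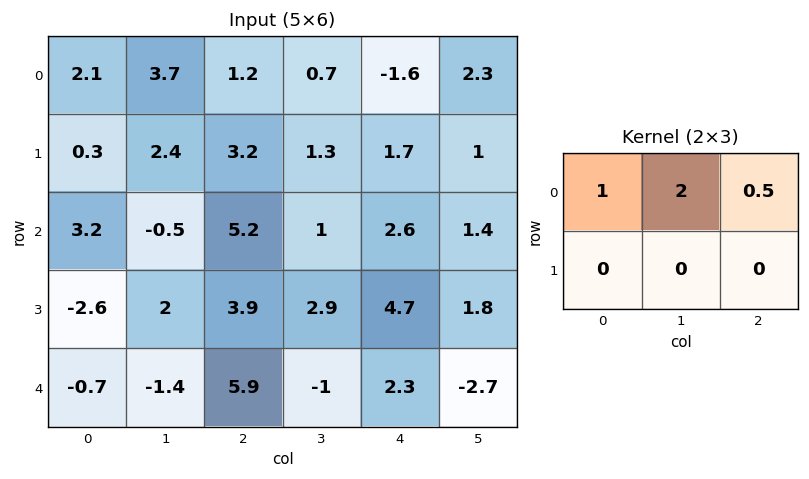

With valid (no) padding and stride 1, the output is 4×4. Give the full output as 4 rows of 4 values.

10.1 6.45 1.8 -1.35
6.7 9.45 6.65 5.2
4.8 10.4 8.5 6.9
3.35 11.25 12.05 13.2

Output[0,0]: The receptive field on the input at this output position is [2.1 3.7 1.2 / 0.3 2.4 3.2]. Elementwise product with the kernel and sum: 2.1·1 + 3.7·2 + 1.2·0.5.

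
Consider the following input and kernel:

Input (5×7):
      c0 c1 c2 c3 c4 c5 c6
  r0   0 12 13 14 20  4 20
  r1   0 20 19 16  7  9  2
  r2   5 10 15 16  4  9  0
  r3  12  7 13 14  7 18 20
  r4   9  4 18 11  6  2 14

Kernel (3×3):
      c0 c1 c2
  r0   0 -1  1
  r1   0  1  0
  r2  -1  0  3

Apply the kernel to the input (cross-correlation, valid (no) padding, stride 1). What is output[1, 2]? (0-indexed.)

15

The receptive field on the input at this output position is [19 16 7 / 15 16 4 / 13 14 7]. Elementwise product with the kernel and sum: 16·-1 + 7·1 + 16·1 + 13·-1 + 7·3.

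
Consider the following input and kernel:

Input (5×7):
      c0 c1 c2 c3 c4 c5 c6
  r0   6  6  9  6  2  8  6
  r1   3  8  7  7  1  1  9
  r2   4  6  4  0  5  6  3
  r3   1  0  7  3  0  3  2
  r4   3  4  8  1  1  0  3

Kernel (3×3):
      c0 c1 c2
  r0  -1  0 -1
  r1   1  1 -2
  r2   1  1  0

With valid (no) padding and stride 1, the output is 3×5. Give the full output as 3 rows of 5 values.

-8 -1 5 -3 -13
-7 2 -4 -12 -2
-14 7 10 -7 -8

Output[0,0]: The receptive field on the input at this output position is [6 6 9 / 3 8 7 / 4 6 4]. Elementwise product with the kernel and sum: 6·-1 + 9·-1 + 3·1 + 8·1 + 7·-2 + 4·1 + 6·1.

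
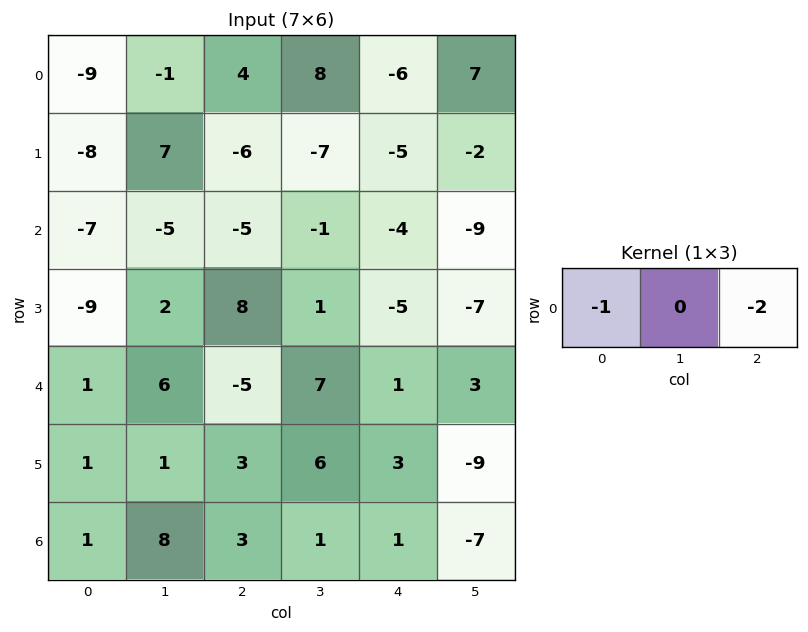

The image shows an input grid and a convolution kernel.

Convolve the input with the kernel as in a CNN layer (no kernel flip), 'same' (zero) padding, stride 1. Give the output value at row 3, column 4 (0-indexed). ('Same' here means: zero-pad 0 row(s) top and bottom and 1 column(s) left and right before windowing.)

The receptive field on the zero-padded input at this output position is [1 -5 -7]. Elementwise product with the kernel and sum: 1·-1 + -7·-2.

13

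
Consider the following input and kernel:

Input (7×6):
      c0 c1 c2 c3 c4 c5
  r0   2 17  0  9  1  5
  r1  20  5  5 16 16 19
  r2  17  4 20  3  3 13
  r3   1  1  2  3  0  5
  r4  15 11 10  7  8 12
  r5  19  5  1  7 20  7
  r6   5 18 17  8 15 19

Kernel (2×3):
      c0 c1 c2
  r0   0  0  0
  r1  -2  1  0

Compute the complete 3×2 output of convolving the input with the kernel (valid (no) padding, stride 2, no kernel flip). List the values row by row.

Output[0,0]: The receptive field on the input at this output position is [2 17 0 / 20 5 5]. Elementwise product with the kernel and sum: 20·-2 + 5·1.
Output[0,1]: The receptive field on the input at this output position is [0 9 1 / 5 16 16]. Elementwise product with the kernel and sum: 5·-2 + 16·1.

-35 6
-1 -1
-33 5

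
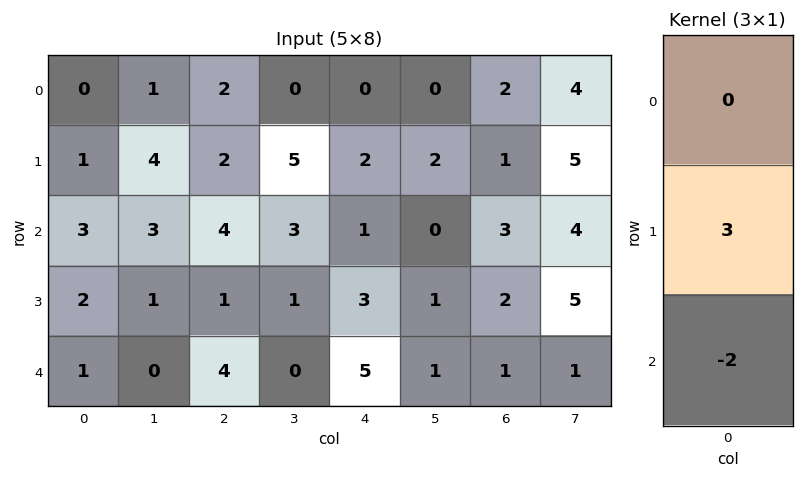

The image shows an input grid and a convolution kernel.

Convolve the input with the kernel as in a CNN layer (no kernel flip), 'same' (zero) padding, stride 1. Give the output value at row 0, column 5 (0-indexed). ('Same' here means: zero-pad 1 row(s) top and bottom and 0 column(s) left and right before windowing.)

-4

The receptive field on the zero-padded input at this output position is [0 / 0 / 2]. Elementwise product with the kernel and sum: 0·3 + 2·-2.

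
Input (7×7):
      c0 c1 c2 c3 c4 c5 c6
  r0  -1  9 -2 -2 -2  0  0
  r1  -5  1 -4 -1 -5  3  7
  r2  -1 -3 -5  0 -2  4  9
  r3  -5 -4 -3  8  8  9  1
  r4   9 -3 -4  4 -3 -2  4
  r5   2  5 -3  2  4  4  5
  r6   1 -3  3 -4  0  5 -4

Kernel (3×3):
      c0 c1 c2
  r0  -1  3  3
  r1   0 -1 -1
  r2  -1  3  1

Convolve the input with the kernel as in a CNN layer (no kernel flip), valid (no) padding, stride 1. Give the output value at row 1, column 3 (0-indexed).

18

The receptive field on the input at this output position is [-1 -5 3 / 0 -2 4 / 8 8 9]. Elementwise product with the kernel and sum: -1·-1 + -5·3 + 3·3 + -2·-1 + 4·-1 + 8·-1 + 8·3 + 9·1.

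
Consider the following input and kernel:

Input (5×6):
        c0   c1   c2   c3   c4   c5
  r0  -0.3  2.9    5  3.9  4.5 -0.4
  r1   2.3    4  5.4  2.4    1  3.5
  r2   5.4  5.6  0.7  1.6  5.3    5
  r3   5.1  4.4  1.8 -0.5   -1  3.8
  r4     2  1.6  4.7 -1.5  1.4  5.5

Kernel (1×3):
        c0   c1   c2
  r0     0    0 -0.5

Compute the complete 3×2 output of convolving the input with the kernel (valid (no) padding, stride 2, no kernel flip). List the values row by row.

-2.5 -2.25
-0.35 -2.65
-2.35 -0.7

Output[0,0]: The receptive field on the input at this output position is [-0.3 2.9 5]. Elementwise product with the kernel and sum: 5·-0.5.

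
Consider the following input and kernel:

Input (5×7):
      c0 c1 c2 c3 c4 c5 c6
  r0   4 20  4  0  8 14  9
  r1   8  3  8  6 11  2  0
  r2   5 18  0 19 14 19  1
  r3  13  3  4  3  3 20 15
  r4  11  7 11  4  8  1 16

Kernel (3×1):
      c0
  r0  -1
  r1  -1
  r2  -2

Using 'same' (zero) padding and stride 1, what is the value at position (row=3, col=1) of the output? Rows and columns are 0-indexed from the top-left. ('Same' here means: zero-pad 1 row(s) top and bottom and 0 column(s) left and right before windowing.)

The receptive field on the zero-padded input at this output position is [18 / 3 / 7]. Elementwise product with the kernel and sum: 18·-1 + 3·-1 + 7·-2.

-35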